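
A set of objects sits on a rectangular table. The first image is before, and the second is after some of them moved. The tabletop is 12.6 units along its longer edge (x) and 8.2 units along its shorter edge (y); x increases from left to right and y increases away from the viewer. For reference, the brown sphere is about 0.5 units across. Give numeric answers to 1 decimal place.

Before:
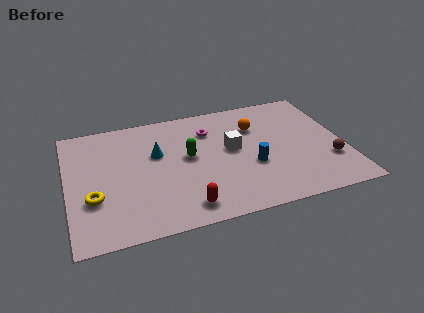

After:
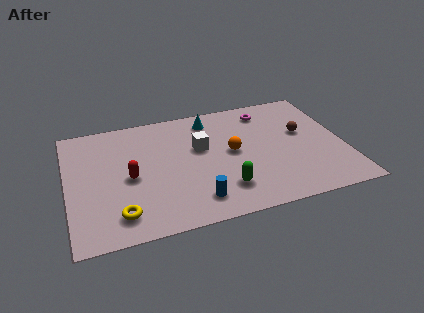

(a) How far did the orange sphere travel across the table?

1.9

The orange sphere was near (8.7, 5.8) before and (7.5, 4.3) after, so it travelled √(1.2² + 1.5²) ≈ 1.9 units.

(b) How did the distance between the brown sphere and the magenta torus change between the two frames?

-3.8

They were about 6.3 units apart before and 2.5 after — 3.8 units closer together.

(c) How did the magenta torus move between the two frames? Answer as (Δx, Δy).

(2.7, 0.7)

The magenta torus was at about (6.6, 6.1) and moved to about (9.3, 6.8).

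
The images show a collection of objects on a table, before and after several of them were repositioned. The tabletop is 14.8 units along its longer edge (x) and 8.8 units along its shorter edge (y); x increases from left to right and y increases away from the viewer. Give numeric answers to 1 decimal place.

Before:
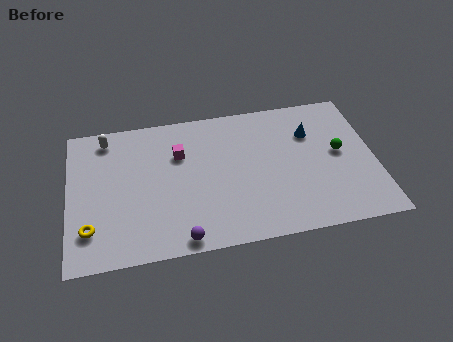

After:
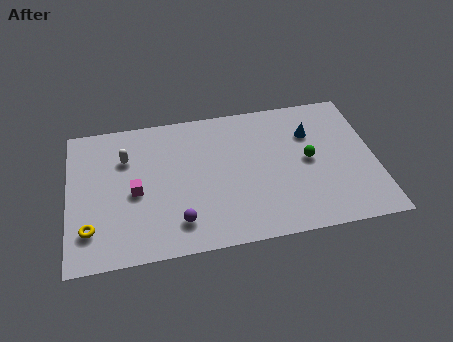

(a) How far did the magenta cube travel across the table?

3.0

The magenta cube moved from about (5.4, 6.0) to (3.2, 4.0), a distance of √(2.2² + 2.0²) ≈ 3.0.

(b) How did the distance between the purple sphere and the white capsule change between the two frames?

-2.6

The distance was about 7.6 in the first image and 5.0 in the second, so they moved 2.6 units closer together.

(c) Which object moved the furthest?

the magenta cube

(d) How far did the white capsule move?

1.7

From (1.9, 7.6) to (2.8, 6.2), the white capsule covered √(0.9² + 1.4²) ≈ 1.7 units.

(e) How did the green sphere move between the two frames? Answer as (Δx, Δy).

(-1.5, -0.2)

The green sphere was at about (13.1, 4.7) and moved to about (11.6, 4.5).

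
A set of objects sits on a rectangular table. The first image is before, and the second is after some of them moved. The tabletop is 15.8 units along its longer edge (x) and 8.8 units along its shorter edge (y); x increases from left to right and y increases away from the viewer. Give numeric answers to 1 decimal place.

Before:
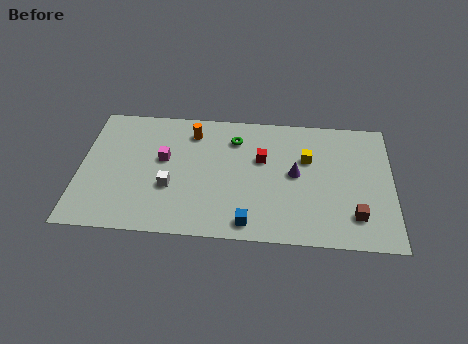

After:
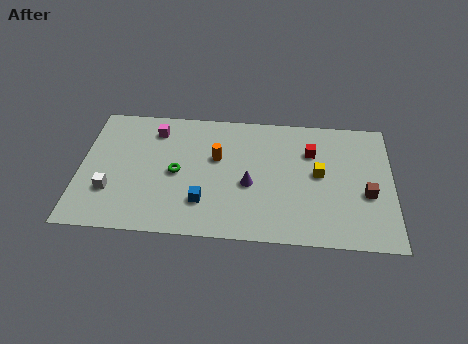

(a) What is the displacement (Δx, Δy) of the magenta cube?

(-0.5, 2.0)

From the two frames, the magenta cube sits at roughly (4.2, 5.1) before and (3.7, 7.1) after.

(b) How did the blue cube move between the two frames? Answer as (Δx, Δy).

(-2.3, 1.2)

The blue cube started near (8.6, 1.1) and ended near (6.3, 2.3).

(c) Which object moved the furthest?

the green torus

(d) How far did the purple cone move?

2.5

The purple cone moved from about (10.9, 4.6) to (8.6, 3.7), a distance of √(2.3² + 0.9²) ≈ 2.5.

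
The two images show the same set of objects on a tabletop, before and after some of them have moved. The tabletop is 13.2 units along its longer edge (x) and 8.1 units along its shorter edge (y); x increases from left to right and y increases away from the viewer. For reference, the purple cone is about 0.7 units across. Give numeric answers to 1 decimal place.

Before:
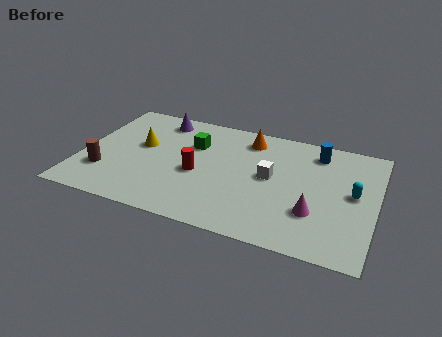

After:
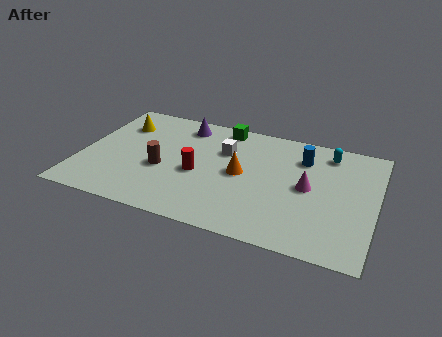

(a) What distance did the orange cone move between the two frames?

2.6

The orange cone moved from about (7.3, 6.7) to (7.2, 4.1), a distance of √(0.1² + 2.6²) ≈ 2.6.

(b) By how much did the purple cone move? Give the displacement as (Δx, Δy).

(1.1, -0.1)

The purple cone was at about (3.2, 6.9) and moved to about (4.3, 6.8).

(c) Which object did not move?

the red cylinder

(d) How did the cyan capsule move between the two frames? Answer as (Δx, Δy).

(-1.3, 2.5)

The cyan capsule started near (12.2, 4.3) and ended near (10.9, 6.8).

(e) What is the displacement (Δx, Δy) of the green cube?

(1.2, 1.7)

From the two frames, the green cube sits at roughly (4.9, 5.5) before and (6.1, 7.2) after.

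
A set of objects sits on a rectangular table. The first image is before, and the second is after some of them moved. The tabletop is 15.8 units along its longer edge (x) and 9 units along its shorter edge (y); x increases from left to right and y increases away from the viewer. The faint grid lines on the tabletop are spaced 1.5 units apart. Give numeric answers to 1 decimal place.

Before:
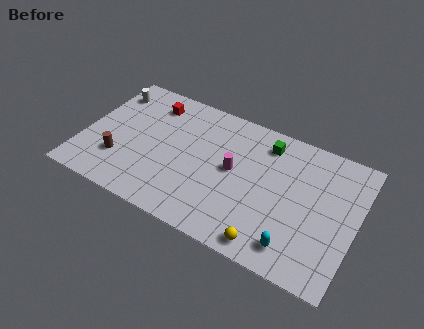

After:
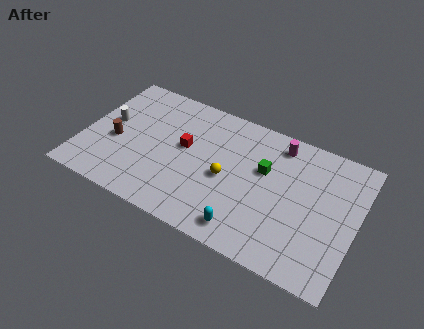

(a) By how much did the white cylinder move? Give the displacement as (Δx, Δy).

(0.3, -2.2)

The white cylinder was at about (1.0, 7.2) and moved to about (1.3, 5.0).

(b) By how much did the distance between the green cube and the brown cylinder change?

-0.6

They were about 9.3 units apart before and 8.7 after — 0.6 units closer together.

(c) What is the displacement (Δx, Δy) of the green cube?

(0.1, -1.8)

From the two frames, the green cube sits at roughly (10.3, 7.4) before and (10.4, 5.6) after.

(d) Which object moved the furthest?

the yellow sphere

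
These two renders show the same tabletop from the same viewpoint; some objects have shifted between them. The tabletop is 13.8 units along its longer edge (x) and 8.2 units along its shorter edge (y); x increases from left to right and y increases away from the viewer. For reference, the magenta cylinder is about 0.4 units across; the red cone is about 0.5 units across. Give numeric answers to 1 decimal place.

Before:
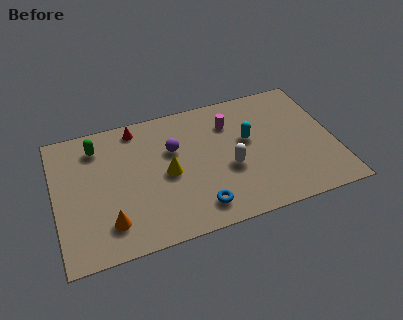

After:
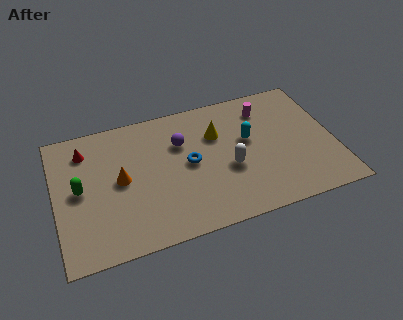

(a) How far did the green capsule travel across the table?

2.6

From (2.2, 6.6) to (1.2, 4.2), the green capsule covered √(1.0² + 2.4²) ≈ 2.6 units.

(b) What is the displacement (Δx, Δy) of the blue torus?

(-0.2, 2.8)

From the two frames, the blue torus sits at roughly (6.8, 1.4) before and (6.6, 4.2) after.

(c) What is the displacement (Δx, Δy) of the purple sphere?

(0.4, 0.3)

The purple sphere was at about (5.9, 5.3) and moved to about (6.3, 5.6).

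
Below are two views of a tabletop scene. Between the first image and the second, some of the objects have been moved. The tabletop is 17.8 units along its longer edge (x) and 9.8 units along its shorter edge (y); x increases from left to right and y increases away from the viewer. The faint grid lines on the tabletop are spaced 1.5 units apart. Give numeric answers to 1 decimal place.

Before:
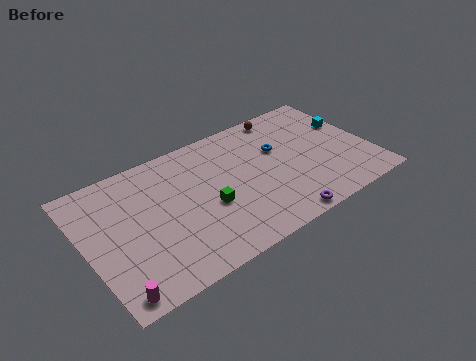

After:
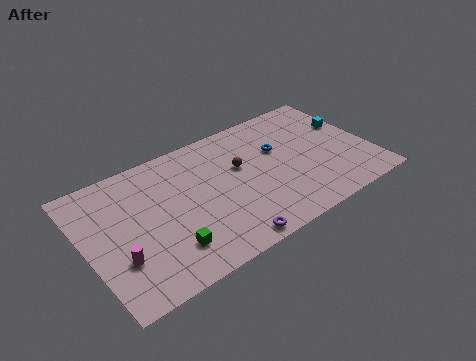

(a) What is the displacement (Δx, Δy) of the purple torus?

(-3.3, 0.1)

The purple torus was at about (11.3, 0.8) and moved to about (8.0, 0.9).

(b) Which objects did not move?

the blue torus and the cyan cube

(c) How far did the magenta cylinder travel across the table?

2.2

From (1.1, 1.0) to (1.7, 3.1), the magenta cylinder covered √(0.6² + 2.1²) ≈ 2.2 units.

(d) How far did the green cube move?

3.3

The green cube moved from about (7.4, 4.0) to (4.6, 2.3), a distance of √(2.8² + 1.7²) ≈ 3.3.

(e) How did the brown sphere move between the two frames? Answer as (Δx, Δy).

(-3.4, -2.8)

From the two frames, the brown sphere sits at roughly (13.2, 8.8) before and (9.8, 6.0) after.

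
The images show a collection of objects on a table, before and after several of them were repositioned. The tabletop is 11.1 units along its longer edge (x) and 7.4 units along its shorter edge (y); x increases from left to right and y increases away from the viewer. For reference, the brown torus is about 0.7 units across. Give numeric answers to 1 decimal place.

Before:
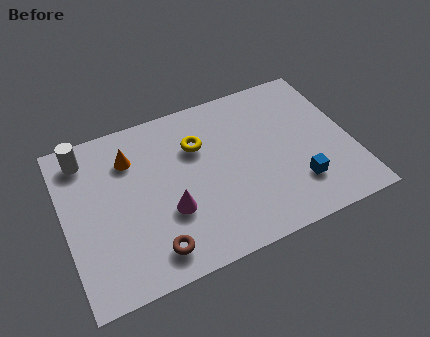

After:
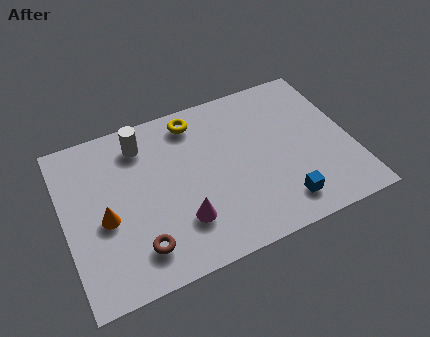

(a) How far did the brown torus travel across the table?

0.6

The brown torus was near (3.1, 1.2) before and (2.6, 1.5) after, so it travelled √(0.5² + 0.3²) ≈ 0.6 units.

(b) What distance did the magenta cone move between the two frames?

0.7

The magenta cone moved from about (3.9, 2.6) to (4.3, 2.0), a distance of √(0.4² + 0.6²) ≈ 0.7.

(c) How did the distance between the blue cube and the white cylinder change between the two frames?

-2.1

They were about 8.9 units apart before and 6.8 after — 2.1 units closer together.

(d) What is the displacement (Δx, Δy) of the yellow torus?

(0.0, 1.2)

The yellow torus started near (5.3, 5.1) and ended near (5.3, 6.3).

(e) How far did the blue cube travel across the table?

0.9

From (8.8, 1.9) to (8.1, 1.3), the blue cube covered √(0.7² + 0.6²) ≈ 0.9 units.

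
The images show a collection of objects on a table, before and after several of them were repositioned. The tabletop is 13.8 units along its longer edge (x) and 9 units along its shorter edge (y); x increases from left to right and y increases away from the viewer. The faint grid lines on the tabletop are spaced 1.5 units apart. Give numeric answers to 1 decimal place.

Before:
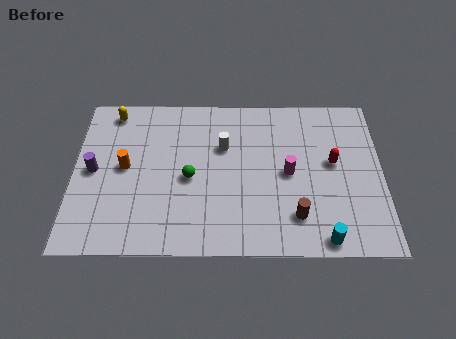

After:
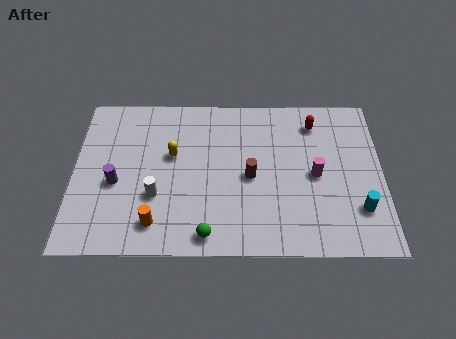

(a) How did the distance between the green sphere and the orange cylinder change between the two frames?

-0.6

The distance was about 3.0 in the first image and 2.4 in the second, so they moved 0.6 units closer together.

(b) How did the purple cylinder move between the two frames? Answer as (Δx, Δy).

(1.0, -0.7)

From the two frames, the purple cylinder sits at roughly (0.9, 4.5) before and (1.9, 3.8) after.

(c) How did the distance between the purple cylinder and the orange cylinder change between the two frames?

+1.4

They were about 1.4 units apart before and 2.8 after — 1.4 units further apart.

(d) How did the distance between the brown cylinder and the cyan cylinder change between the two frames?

+3.4

The distance was about 1.7 in the first image and 5.1 in the second, so they moved 3.4 units further apart.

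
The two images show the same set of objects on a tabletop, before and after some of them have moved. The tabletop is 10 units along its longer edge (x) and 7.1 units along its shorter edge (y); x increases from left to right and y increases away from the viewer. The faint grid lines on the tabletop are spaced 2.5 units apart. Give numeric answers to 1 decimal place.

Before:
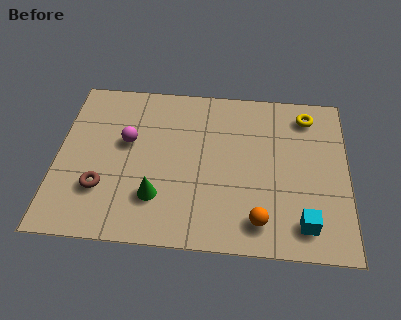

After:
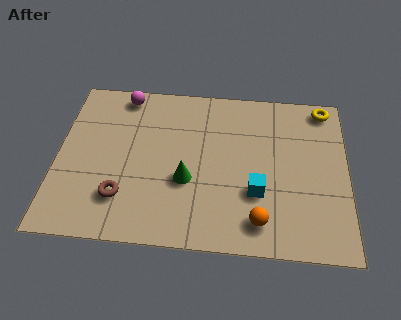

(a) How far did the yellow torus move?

0.7

The yellow torus moved from about (8.6, 5.9) to (9.2, 6.3), a distance of √(0.6² + 0.4²) ≈ 0.7.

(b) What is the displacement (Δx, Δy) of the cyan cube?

(-1.6, 1.2)

The cyan cube was at about (8.5, 1.2) and moved to about (6.9, 2.4).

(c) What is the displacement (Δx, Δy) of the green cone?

(1.0, 0.8)

The green cone started near (3.5, 1.9) and ended near (4.5, 2.7).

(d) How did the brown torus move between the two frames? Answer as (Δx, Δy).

(0.7, -0.3)

The brown torus was at about (1.6, 2.1) and moved to about (2.3, 1.8).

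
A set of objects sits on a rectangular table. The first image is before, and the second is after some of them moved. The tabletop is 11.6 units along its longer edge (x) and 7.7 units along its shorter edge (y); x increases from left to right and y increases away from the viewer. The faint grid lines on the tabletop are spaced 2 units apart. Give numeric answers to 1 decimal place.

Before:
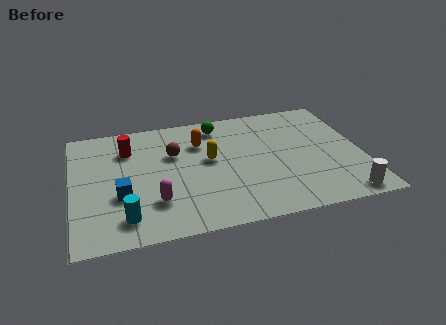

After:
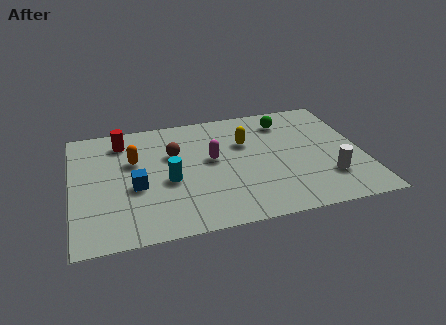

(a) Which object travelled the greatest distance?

the magenta capsule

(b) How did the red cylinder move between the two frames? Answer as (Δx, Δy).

(-0.2, 0.6)

From the two frames, the red cylinder sits at roughly (2.3, 5.7) before and (2.1, 6.3) after.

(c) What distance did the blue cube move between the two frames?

0.7

The blue cube was near (1.9, 2.8) before and (2.5, 3.2) after, so it travelled √(0.6² + 0.4²) ≈ 0.7 units.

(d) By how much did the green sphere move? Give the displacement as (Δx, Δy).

(2.7, -0.3)

From the two frames, the green sphere sits at roughly (6.0, 6.5) before and (8.7, 6.2) after.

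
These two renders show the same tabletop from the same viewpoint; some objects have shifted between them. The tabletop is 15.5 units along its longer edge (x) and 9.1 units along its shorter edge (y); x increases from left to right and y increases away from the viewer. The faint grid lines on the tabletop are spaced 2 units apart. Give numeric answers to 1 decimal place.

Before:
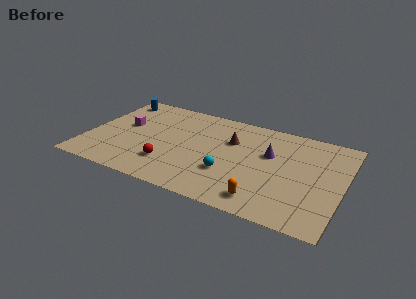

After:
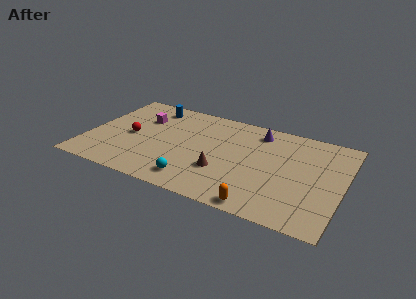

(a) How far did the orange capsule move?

0.6

From (11.1, 1.4) to (11.0, 0.8), the orange capsule covered √(0.1² + 0.6²) ≈ 0.6 units.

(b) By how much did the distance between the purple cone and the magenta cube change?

-1.7

Before: roughly 8.9 units apart; after: 7.2. That's 1.7 units closer together.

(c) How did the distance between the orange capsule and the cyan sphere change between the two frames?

+1.4

They were about 2.8 units apart before and 4.2 after — 1.4 units further apart.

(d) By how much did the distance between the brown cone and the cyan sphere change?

-1.0

Before: roughly 3.1 units apart; after: 2.1. That's 1.0 units closer together.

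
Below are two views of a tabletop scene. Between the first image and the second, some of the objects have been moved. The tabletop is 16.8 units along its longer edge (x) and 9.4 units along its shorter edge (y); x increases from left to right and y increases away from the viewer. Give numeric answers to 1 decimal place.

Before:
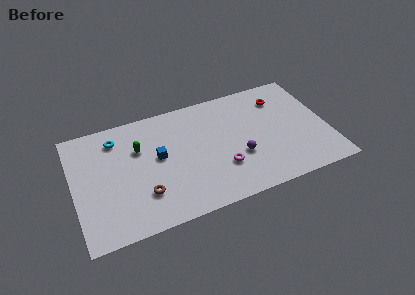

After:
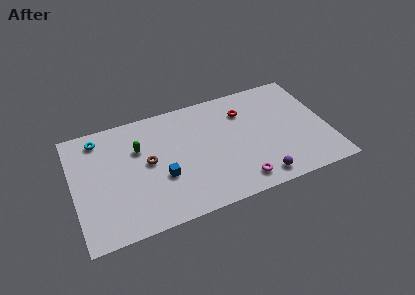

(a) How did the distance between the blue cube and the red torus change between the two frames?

-1.9

The distance was about 8.7 in the first image and 6.8 in the second, so they moved 1.9 units closer together.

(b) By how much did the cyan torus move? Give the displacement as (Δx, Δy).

(-1.1, 0.4)

The cyan torus started near (3.0, 7.6) and ended near (1.9, 8.0).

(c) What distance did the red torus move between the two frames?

2.5

From (14.0, 7.3) to (11.5, 7.0), the red torus covered √(2.5² + 0.3²) ≈ 2.5 units.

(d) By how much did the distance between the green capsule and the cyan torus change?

+1.1

Before: roughly 1.9 units apart; after: 3.0. That's 1.1 units further apart.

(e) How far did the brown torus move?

2.5

The brown torus was near (4.4, 2.6) before and (4.9, 5.0) after, so it travelled √(0.5² + 2.4²) ≈ 2.5 units.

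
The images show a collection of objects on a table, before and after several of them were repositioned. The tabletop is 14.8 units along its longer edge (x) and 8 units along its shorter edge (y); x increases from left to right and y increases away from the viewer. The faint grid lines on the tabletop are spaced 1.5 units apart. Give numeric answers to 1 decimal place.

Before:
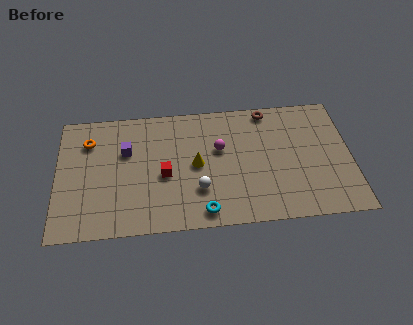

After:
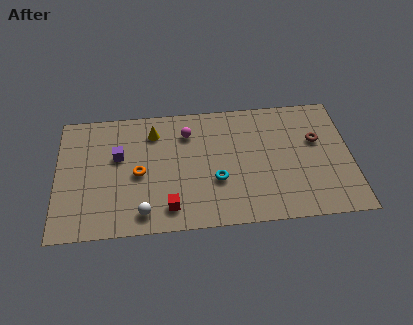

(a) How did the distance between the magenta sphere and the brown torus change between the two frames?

+3.2

They were about 3.4 units apart before and 6.6 after — 3.2 units further apart.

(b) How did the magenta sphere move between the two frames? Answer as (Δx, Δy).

(-1.6, 1.2)

From the two frames, the magenta sphere sits at roughly (8.2, 4.9) before and (6.6, 6.1) after.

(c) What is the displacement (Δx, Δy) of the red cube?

(0.2, -2.1)

The red cube started near (5.4, 3.5) and ended near (5.6, 1.4).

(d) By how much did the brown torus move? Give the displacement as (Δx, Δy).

(2.4, -2.2)

The brown torus was at about (10.7, 7.2) and moved to about (13.1, 5.0).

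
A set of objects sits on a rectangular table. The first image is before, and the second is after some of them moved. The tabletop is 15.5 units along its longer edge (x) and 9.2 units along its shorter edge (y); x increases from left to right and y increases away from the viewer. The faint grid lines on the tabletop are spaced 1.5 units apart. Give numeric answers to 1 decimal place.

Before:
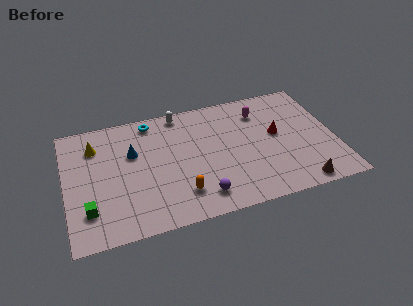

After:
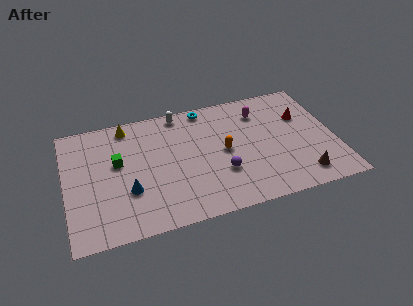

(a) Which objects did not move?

the magenta capsule and the white capsule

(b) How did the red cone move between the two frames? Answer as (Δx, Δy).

(1.6, 1.0)

The red cone started near (12.2, 5.1) and ended near (13.8, 6.1).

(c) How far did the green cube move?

3.6

From (1.2, 2.3) to (3.0, 5.4), the green cube covered √(1.8² + 3.1²) ≈ 3.6 units.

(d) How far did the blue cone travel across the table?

2.8

The blue cone moved from about (3.9, 5.9) to (3.5, 3.1), a distance of √(0.4² + 2.8²) ≈ 2.8.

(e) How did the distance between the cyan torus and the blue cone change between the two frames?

+4.6

The distance was about 2.5 in the first image and 7.1 in the second, so they moved 4.6 units further apart.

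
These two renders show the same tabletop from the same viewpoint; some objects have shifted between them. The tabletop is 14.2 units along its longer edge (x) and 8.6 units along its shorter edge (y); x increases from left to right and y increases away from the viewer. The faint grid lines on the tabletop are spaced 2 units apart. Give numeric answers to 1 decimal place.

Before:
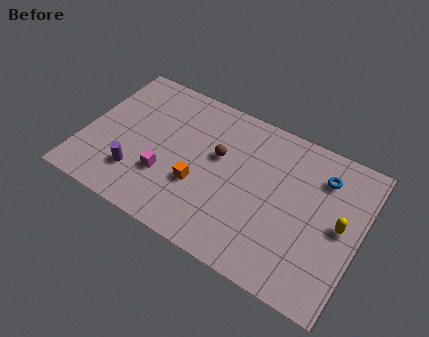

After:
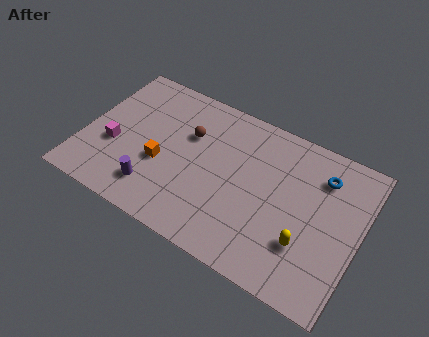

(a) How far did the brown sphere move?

1.7

The brown sphere moved from about (6.8, 5.2) to (5.2, 5.7), a distance of √(1.6² + 0.5²) ≈ 1.7.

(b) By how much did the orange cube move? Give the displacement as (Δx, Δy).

(-2.0, 0.3)

The orange cube started near (6.1, 3.1) and ended near (4.1, 3.4).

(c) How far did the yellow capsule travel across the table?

2.3

The yellow capsule moved from about (13.2, 4.4) to (11.7, 2.6), a distance of √(1.5² + 1.8²) ≈ 2.3.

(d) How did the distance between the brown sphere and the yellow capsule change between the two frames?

+0.8

They were about 6.4 units apart before and 7.2 after — 0.8 units further apart.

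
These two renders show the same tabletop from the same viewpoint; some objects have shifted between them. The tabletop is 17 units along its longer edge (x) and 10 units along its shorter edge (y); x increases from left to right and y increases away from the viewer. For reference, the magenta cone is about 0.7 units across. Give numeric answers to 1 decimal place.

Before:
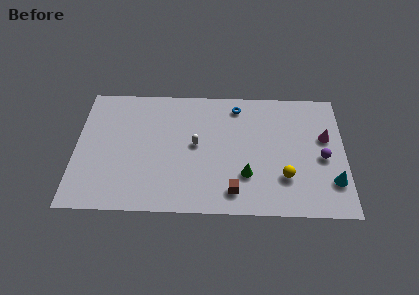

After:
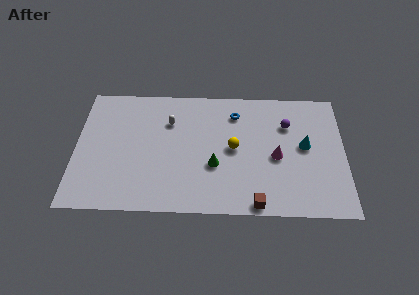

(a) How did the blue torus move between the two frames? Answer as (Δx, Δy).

(-0.1, -0.6)

The blue torus was at about (10.2, 8.5) and moved to about (10.1, 7.9).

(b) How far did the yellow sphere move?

3.9

From (13.2, 2.9) to (10.0, 5.1), the yellow sphere covered √(3.2² + 2.2²) ≈ 3.9 units.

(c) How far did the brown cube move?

1.7

The brown cube moved from about (10.0, 1.7) to (11.4, 0.8), a distance of √(1.4² + 0.9²) ≈ 1.7.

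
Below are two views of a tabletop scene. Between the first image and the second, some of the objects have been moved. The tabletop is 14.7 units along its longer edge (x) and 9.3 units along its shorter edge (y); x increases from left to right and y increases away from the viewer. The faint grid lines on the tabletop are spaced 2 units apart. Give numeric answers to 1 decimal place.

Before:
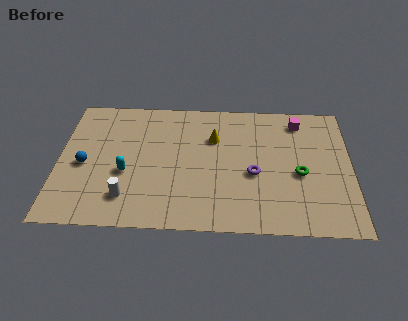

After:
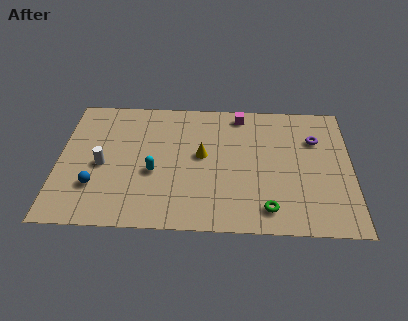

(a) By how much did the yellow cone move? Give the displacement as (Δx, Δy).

(-0.6, -1.3)

From the two frames, the yellow cone sits at roughly (7.8, 6.4) before and (7.2, 5.1) after.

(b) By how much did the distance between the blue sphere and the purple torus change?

+3.1

Before: roughly 8.5 units apart; after: 11.6. That's 3.1 units further apart.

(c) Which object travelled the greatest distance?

the purple torus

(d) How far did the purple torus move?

4.0

The purple torus moved from about (9.8, 3.9) to (12.9, 6.5), a distance of √(3.1² + 2.6²) ≈ 4.0.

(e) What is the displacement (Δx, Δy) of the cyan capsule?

(1.4, 0.1)

From the two frames, the cyan capsule sits at roughly (3.4, 3.7) before and (4.8, 3.8) after.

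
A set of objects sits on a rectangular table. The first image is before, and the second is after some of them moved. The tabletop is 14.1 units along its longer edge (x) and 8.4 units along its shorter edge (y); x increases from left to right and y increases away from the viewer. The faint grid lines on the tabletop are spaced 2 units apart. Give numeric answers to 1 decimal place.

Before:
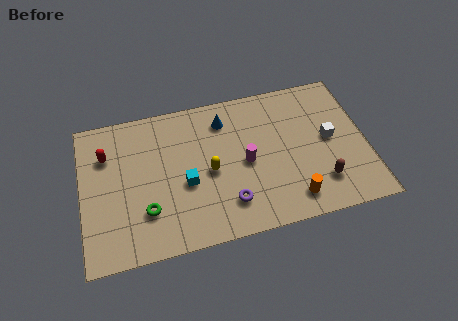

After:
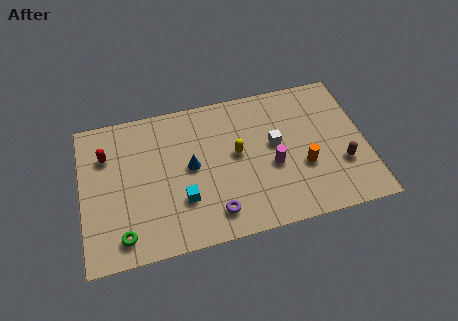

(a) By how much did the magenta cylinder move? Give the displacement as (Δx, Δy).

(1.3, -0.5)

The magenta cylinder was at about (8.1, 4.0) and moved to about (9.4, 3.5).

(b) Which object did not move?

the red capsule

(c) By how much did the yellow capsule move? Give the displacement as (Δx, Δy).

(1.4, 0.7)

The yellow capsule was at about (6.3, 3.9) and moved to about (7.7, 4.6).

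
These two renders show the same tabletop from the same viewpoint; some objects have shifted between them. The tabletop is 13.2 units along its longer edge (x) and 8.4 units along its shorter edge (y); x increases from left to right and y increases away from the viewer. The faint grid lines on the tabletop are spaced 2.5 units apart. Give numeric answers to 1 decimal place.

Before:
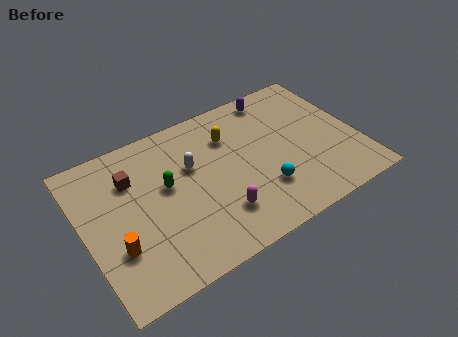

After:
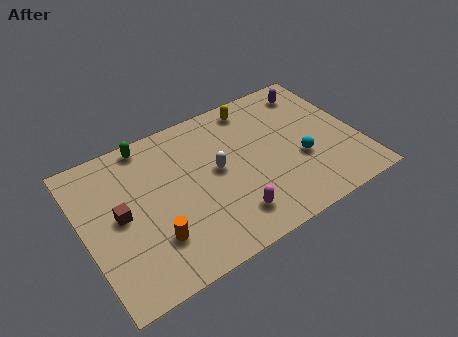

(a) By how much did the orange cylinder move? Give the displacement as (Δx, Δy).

(1.7, -0.4)

From the two frames, the orange cylinder sits at roughly (1.3, 2.7) before and (3.0, 2.3) after.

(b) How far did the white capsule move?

1.4

The white capsule was near (5.3, 5.3) before and (6.4, 4.5) after, so it travelled √(1.1² + 0.8²) ≈ 1.4 units.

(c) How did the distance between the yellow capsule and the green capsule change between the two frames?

+1.7

They were about 3.5 units apart before and 5.2 after — 1.7 units further apart.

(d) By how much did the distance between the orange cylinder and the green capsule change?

+1.9

Before: roughly 3.4 units apart; after: 5.3. That's 1.9 units further apart.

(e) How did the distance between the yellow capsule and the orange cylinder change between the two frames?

+0.7

Before: roughly 6.9 units apart; after: 7.6. That's 0.7 units further apart.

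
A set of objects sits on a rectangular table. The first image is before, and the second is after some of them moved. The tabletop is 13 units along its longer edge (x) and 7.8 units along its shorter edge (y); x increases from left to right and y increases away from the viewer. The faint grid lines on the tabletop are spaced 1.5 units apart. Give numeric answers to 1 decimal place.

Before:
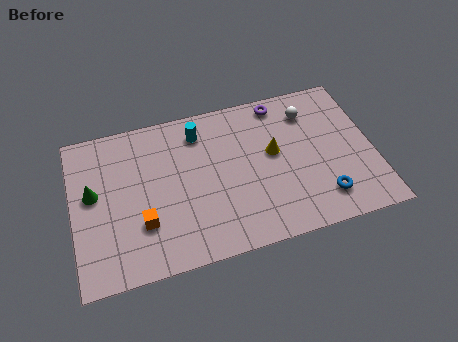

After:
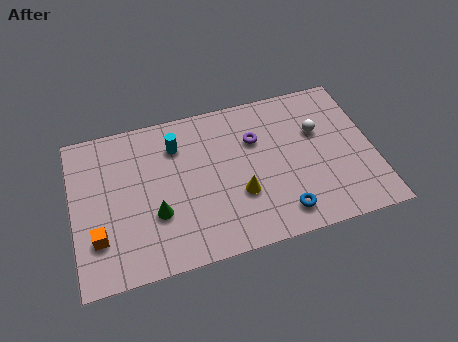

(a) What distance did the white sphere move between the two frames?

1.1

The white sphere moved from about (10.4, 6.1) to (10.7, 5.0), a distance of √(0.3² + 1.1²) ≈ 1.1.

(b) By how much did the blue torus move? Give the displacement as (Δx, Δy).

(-1.8, -0.3)

The blue torus was at about (10.6, 1.6) and moved to about (8.8, 1.3).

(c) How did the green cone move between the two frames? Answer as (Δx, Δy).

(2.6, -1.7)

From the two frames, the green cone sits at roughly (0.9, 4.4) before and (3.5, 2.7) after.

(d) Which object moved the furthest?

the green cone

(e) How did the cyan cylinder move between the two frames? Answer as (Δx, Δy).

(-1.0, -0.4)

The cyan cylinder started near (5.6, 6.3) and ended near (4.6, 5.9).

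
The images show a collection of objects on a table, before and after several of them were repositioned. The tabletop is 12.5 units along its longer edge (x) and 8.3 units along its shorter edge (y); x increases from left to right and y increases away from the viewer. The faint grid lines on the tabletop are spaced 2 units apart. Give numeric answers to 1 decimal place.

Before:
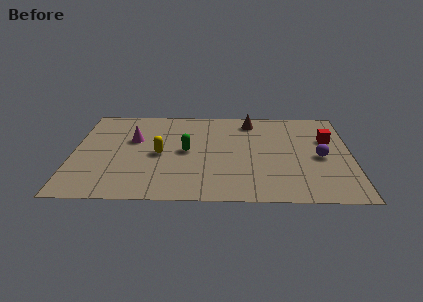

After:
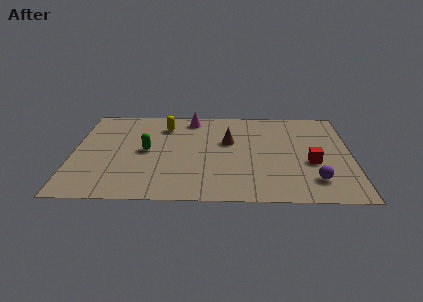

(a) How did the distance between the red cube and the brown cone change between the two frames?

+0.3

They were about 3.8 units apart before and 4.1 after — 0.3 units further apart.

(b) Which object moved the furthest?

the magenta cone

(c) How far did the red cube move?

2.2

From (11.5, 5.4) to (10.7, 3.3), the red cube covered √(0.8² + 2.1²) ≈ 2.2 units.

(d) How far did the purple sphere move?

2.0

The purple sphere moved from about (11.1, 3.8) to (10.8, 1.8), a distance of √(0.3² + 2.0²) ≈ 2.0.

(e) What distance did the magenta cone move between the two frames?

3.3

From (2.7, 5.2) to (5.3, 7.2), the magenta cone covered √(2.6² + 2.0²) ≈ 3.3 units.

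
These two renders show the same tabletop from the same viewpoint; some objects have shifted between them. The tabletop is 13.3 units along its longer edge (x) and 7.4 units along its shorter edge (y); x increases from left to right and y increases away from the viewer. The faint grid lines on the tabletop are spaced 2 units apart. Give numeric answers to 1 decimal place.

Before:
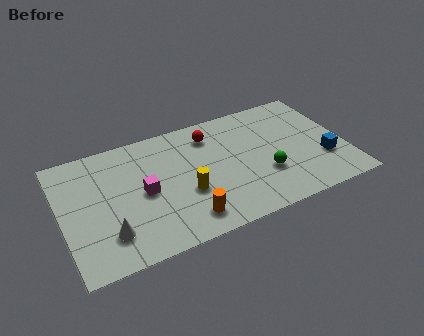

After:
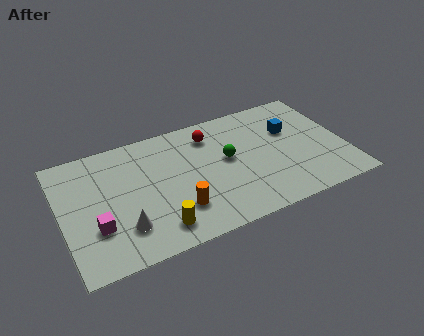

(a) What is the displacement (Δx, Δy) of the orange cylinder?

(-0.3, 0.7)

From the two frames, the orange cylinder sits at roughly (5.5, 1.3) before and (5.2, 2.0) after.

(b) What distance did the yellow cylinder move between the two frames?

2.1

The yellow cylinder moved from about (5.7, 2.8) to (4.2, 1.3), a distance of √(1.5² + 1.5²) ≈ 2.1.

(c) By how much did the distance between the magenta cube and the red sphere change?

+2.6

The distance was about 4.1 in the first image and 6.7 in the second, so they moved 2.6 units further apart.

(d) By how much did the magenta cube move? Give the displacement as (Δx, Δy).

(-2.3, -1.2)

The magenta cube was at about (3.8, 3.6) and moved to about (1.5, 2.4).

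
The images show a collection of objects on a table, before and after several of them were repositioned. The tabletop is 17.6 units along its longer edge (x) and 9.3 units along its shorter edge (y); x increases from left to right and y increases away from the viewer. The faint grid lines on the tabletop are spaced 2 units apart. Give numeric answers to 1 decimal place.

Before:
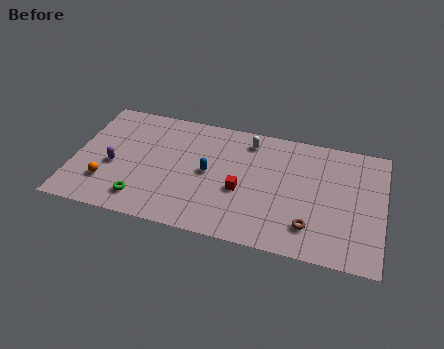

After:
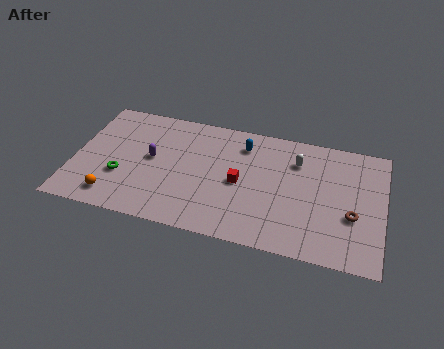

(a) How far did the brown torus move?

2.7

From (13.6, 2.1) to (15.9, 3.5), the brown torus covered √(2.3² + 1.4²) ≈ 2.7 units.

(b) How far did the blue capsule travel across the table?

3.2

The blue capsule moved from about (7.7, 4.7) to (9.5, 7.4), a distance of √(1.8² + 2.7²) ≈ 3.2.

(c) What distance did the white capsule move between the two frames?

2.9

From (9.8, 7.8) to (12.6, 6.9), the white capsule covered √(2.8² + 0.9²) ≈ 2.9 units.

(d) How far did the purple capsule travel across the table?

2.4

The purple capsule moved from about (2.3, 3.9) to (4.4, 5.0), a distance of √(2.1² + 1.1²) ≈ 2.4.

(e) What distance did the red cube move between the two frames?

0.6

From (9.6, 3.8) to (9.5, 4.4), the red cube covered √(0.1² + 0.6²) ≈ 0.6 units.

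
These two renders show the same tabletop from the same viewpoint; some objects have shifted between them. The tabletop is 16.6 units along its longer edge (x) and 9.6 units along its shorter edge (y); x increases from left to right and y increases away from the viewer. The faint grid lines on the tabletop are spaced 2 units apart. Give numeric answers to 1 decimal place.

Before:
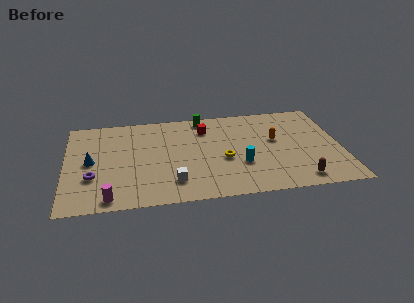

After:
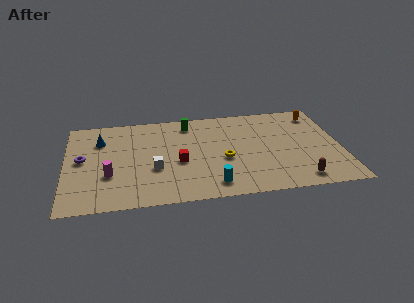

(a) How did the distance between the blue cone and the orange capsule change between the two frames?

+2.1

The distance was about 11.2 in the first image and 13.3 in the second, so they moved 2.1 units further apart.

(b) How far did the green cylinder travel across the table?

1.0

From (8.4, 8.6) to (7.5, 8.1), the green cylinder covered √(0.9² + 0.5²) ≈ 1.0 units.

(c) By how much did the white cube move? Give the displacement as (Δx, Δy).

(-1.1, 1.5)

The white cube started near (6.4, 2.1) and ended near (5.3, 3.6).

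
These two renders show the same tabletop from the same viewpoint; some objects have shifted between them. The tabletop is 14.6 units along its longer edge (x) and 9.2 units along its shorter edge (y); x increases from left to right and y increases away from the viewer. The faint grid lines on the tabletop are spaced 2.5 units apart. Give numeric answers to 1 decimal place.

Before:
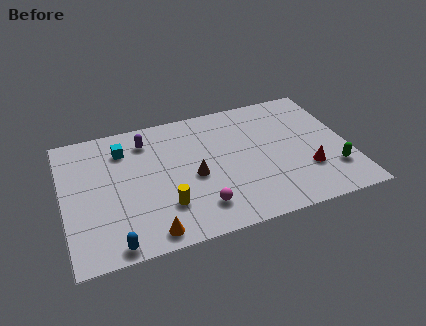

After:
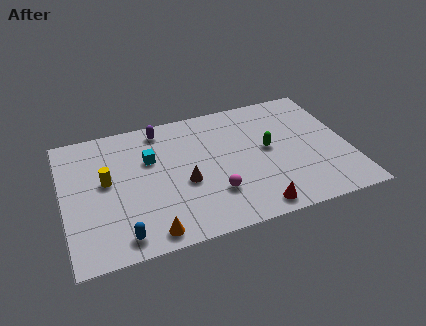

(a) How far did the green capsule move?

4.0

From (13.6, 2.4) to (10.5, 4.9), the green capsule covered √(3.1² + 2.5²) ≈ 4.0 units.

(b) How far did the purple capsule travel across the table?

1.0

The purple capsule moved from about (4.4, 7.4) to (5.2, 8.0), a distance of √(0.8² + 0.6²) ≈ 1.0.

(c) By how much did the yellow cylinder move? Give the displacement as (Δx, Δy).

(-2.8, 2.6)

The yellow cylinder started near (5.0, 2.5) and ended near (2.2, 5.1).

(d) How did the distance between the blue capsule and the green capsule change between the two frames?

-2.8

The distance was about 11.4 in the first image and 8.6 in the second, so they moved 2.8 units closer together.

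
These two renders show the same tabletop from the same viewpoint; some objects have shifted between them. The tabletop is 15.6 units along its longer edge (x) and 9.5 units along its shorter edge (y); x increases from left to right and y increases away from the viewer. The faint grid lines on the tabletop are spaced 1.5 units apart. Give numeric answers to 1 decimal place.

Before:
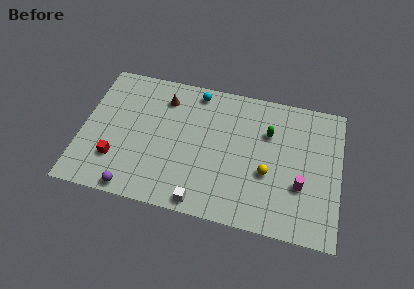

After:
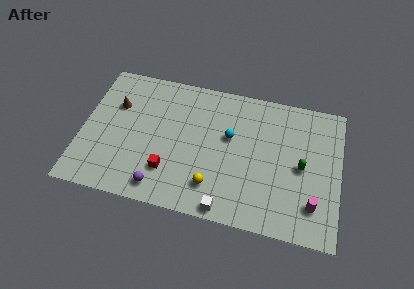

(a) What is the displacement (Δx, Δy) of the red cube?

(3.2, -0.1)

The red cube started near (2.2, 2.6) and ended near (5.4, 2.5).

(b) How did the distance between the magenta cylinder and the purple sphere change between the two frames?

-1.1

Before: roughly 10.2 units apart; after: 9.1. That's 1.1 units closer together.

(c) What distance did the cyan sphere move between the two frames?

3.5

The cyan sphere moved from about (6.7, 8.4) to (8.9, 5.7), a distance of √(2.2² + 2.7²) ≈ 3.5.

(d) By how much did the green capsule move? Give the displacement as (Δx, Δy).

(2.1, -1.9)

The green capsule was at about (11.2, 6.5) and moved to about (13.3, 4.6).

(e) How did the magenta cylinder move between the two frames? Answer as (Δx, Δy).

(0.8, -1.1)

From the two frames, the magenta cylinder sits at roughly (13.3, 3.3) before and (14.1, 2.2) after.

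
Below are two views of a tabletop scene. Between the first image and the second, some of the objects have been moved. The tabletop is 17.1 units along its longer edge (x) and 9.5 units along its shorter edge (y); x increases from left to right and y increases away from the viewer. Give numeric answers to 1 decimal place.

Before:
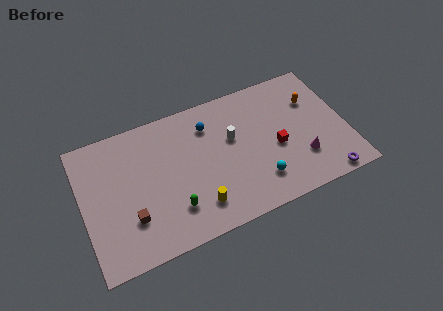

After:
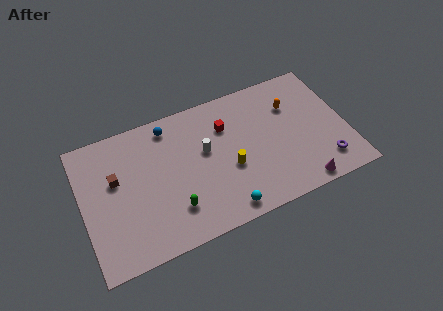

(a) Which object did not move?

the green capsule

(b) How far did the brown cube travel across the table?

3.1

The brown cube was near (2.9, 2.8) before and (2.2, 5.8) after, so it travelled √(0.7² + 3.0²) ≈ 3.1 units.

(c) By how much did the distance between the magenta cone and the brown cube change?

+1.4

The distance was about 11.1 in the first image and 12.5 in the second, so they moved 1.4 units further apart.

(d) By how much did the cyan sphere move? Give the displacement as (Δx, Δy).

(-2.4, -1.1)

From the two frames, the cyan sphere sits at roughly (11.1, 2.2) before and (8.7, 1.1) after.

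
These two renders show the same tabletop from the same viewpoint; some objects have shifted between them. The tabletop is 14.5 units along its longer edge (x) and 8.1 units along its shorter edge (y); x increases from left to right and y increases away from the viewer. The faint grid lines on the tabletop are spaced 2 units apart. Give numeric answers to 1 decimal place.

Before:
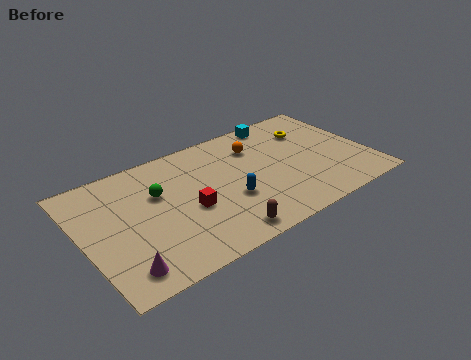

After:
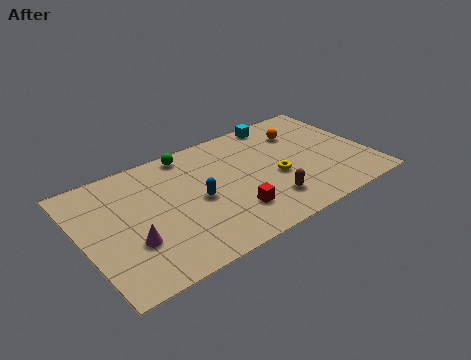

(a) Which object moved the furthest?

the yellow torus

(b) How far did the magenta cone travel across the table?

1.6

The magenta cone was near (1.5, 1.3) before and (2.2, 2.7) after, so it travelled √(0.7² + 1.4²) ≈ 1.6 units.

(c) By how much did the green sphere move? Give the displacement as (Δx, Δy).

(1.9, 2.0)

From the two frames, the green sphere sits at roughly (3.9, 5.2) before and (5.8, 7.2) after.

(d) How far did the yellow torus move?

3.4

The yellow torus was near (12.0, 5.9) before and (9.7, 3.4) after, so it travelled √(2.3² + 2.5²) ≈ 3.4 units.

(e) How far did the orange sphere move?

2.4

The orange sphere was near (9.1, 6.0) before and (11.5, 6.0) after, so it travelled √(2.4² + 0.0²) ≈ 2.4 units.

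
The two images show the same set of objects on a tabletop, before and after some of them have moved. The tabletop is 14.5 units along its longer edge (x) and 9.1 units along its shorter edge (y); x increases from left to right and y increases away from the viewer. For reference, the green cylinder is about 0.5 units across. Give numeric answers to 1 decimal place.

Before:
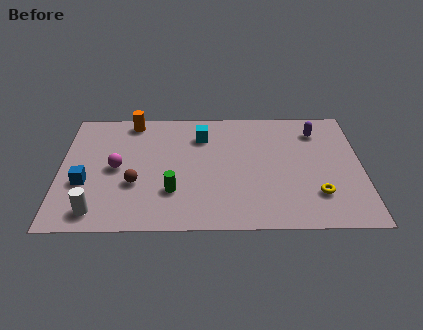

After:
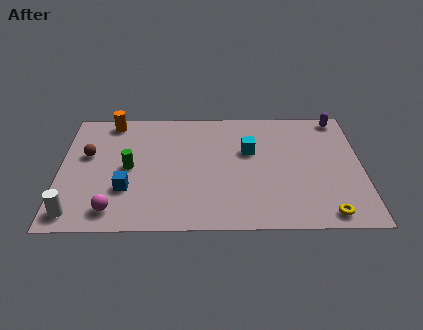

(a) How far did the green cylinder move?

2.8

The green cylinder moved from about (5.4, 2.7) to (3.3, 4.5), a distance of √(2.1² + 1.8²) ≈ 2.8.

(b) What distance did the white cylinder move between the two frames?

1.0

From (1.8, 1.3) to (0.8, 1.2), the white cylinder covered √(1.0² + 0.1²) ≈ 1.0 units.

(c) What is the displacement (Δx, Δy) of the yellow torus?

(0.4, -1.4)

The yellow torus started near (12.3, 2.4) and ended near (12.7, 1.0).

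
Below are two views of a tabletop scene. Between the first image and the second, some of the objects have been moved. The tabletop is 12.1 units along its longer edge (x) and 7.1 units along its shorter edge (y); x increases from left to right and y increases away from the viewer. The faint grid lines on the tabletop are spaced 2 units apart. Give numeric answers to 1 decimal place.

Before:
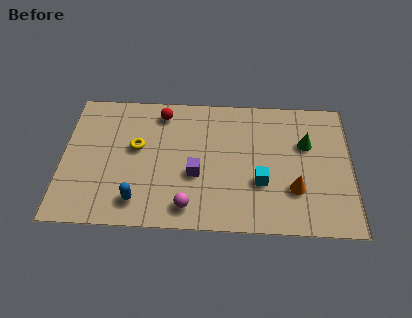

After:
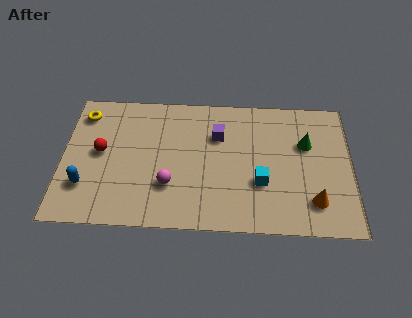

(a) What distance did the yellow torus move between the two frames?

2.9

From (3.1, 4.1) to (0.8, 5.8), the yellow torus covered √(2.3² + 1.7²) ≈ 2.9 units.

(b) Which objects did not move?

the green cone and the cyan cube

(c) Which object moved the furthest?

the red sphere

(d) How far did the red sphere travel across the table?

3.3

The red sphere was near (4.1, 6.0) before and (1.6, 3.8) after, so it travelled √(2.5² + 2.2²) ≈ 3.3 units.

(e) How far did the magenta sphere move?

1.4

The magenta sphere moved from about (5.3, 1.1) to (4.5, 2.2), a distance of √(0.8² + 1.1²) ≈ 1.4.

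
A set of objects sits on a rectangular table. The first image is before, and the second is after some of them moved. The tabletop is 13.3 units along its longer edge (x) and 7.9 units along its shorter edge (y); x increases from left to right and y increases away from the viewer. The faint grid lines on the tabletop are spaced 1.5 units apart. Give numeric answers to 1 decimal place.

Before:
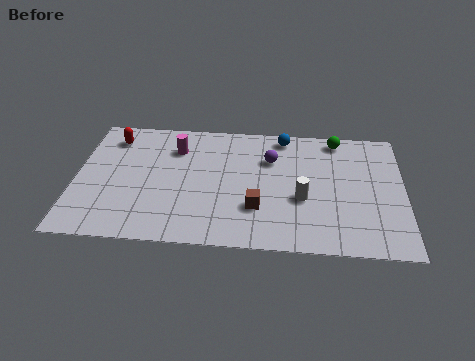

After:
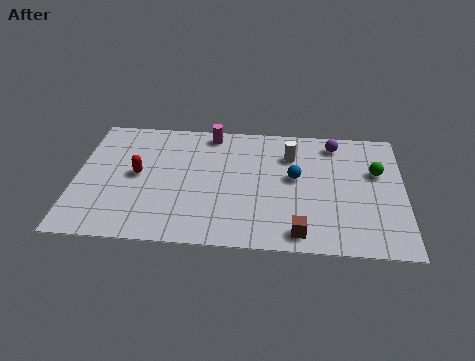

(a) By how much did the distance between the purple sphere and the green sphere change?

-0.7

They were about 3.1 units apart before and 2.4 after — 0.7 units closer together.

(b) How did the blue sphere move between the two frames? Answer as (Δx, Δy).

(0.5, -2.6)

The blue sphere was at about (8.4, 7.0) and moved to about (8.9, 4.4).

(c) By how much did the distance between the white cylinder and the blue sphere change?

-2.6

Before: roughly 4.0 units apart; after: 1.4. That's 2.6 units closer together.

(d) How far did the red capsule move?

2.5

From (1.4, 6.4) to (2.5, 4.1), the red capsule covered √(1.1² + 2.3²) ≈ 2.5 units.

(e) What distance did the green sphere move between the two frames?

2.6

The green sphere moved from about (10.6, 7.0) to (12.2, 5.0), a distance of √(1.6² + 2.0²) ≈ 2.6.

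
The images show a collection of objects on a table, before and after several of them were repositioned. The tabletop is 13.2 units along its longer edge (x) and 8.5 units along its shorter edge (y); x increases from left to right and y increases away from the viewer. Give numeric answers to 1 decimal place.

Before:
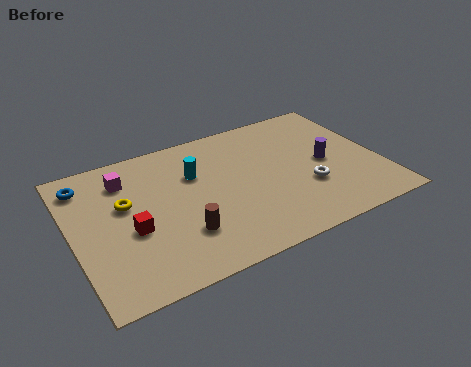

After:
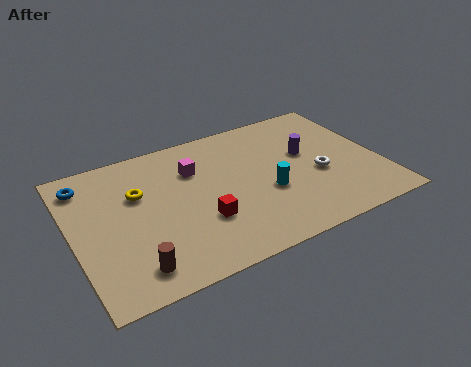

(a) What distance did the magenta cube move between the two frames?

3.0

From (2.5, 6.6) to (5.4, 6.0), the magenta cube covered √(2.9² + 0.6²) ≈ 3.0 units.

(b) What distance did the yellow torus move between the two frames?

0.7

From (2.3, 5.1) to (2.9, 5.5), the yellow torus covered √(0.6² + 0.4²) ≈ 0.7 units.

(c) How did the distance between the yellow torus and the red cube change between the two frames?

+2.0

Before: roughly 1.6 units apart; after: 3.6. That's 2.0 units further apart.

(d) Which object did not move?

the blue torus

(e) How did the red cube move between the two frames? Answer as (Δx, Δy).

(2.9, -0.7)

The red cube was at about (2.4, 3.5) and moved to about (5.3, 2.8).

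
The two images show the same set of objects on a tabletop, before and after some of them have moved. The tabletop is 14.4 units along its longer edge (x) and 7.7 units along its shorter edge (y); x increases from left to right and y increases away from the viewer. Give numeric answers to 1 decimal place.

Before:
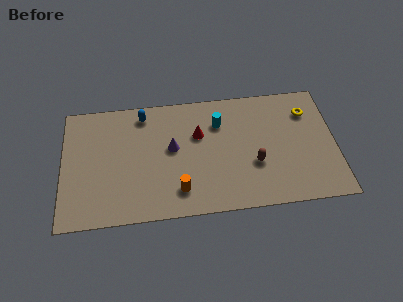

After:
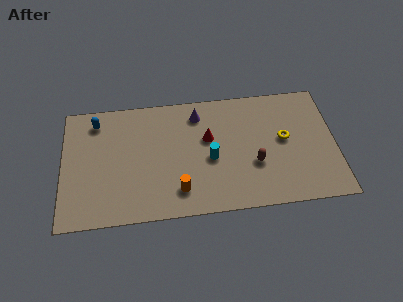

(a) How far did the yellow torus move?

2.1

From (13.0, 5.8) to (11.7, 4.2), the yellow torus covered √(1.3² + 1.6²) ≈ 2.1 units.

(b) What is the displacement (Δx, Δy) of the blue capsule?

(-2.5, -0.2)

From the two frames, the blue capsule sits at roughly (4.3, 6.6) before and (1.8, 6.4) after.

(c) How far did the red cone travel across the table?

0.6

From (7.2, 5.0) to (7.7, 4.7), the red cone covered √(0.5² + 0.3²) ≈ 0.6 units.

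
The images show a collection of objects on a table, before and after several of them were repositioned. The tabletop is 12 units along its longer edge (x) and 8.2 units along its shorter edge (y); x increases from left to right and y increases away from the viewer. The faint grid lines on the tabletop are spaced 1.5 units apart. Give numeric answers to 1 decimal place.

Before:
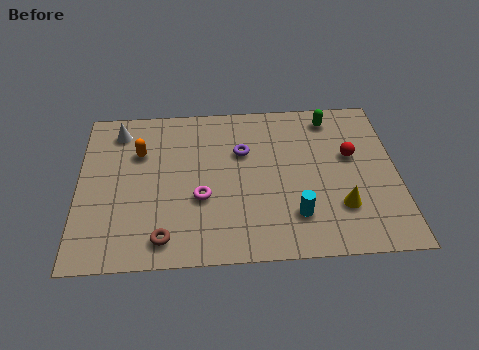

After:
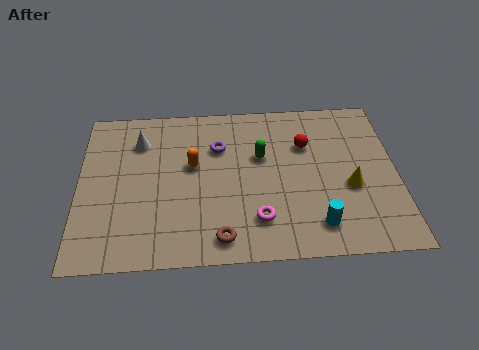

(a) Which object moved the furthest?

the green capsule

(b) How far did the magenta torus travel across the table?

2.4

The magenta torus moved from about (4.6, 3.1) to (6.7, 1.9), a distance of √(2.1² + 1.2²) ≈ 2.4.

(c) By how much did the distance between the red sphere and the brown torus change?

-2.4

The distance was about 8.0 in the first image and 5.6 in the second, so they moved 2.4 units closer together.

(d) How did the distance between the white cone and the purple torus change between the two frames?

-1.9

The distance was about 4.9 in the first image and 3.0 in the second, so they moved 1.9 units closer together.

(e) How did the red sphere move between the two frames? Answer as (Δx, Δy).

(-1.7, 0.7)

The red sphere started near (10.3, 4.9) and ended near (8.6, 5.6).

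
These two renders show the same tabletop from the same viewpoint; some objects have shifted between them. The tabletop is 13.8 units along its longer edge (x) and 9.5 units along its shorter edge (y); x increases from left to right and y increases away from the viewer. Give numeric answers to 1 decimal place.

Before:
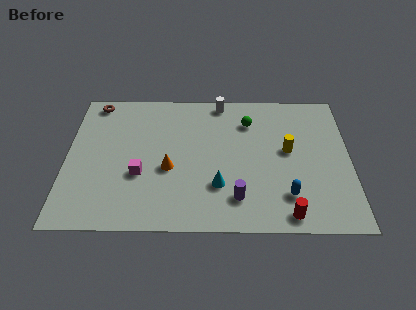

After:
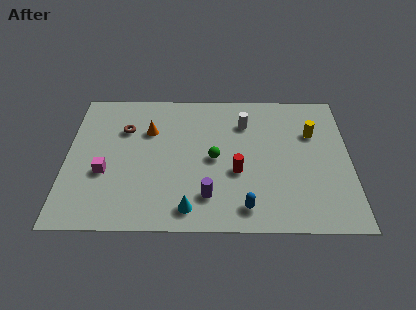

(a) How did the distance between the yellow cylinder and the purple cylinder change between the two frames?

+2.6

Before: roughly 4.1 units apart; after: 6.7. That's 2.6 units further apart.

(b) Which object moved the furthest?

the red cylinder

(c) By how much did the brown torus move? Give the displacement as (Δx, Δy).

(1.5, -1.9)

The brown torus was at about (1.3, 8.5) and moved to about (2.8, 6.6).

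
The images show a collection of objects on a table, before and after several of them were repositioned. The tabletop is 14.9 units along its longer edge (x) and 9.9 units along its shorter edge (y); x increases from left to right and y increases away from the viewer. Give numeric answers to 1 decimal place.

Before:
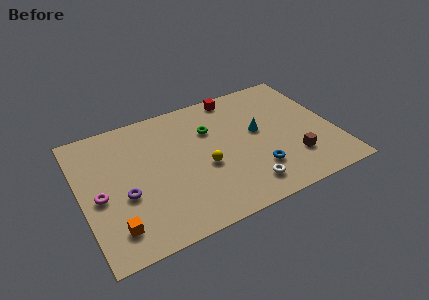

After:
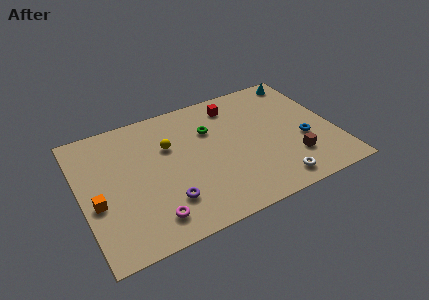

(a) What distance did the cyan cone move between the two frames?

4.6

From (10.5, 5.5) to (13.7, 8.8), the cyan cone covered √(3.2² + 3.3²) ≈ 4.6 units.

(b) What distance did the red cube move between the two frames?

0.7

The red cube moved from about (9.6, 8.9) to (9.4, 8.2), a distance of √(0.2² + 0.7²) ≈ 0.7.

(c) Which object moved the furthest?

the cyan cone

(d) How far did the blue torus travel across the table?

3.2

The blue torus was near (10.0, 2.6) before and (13.0, 3.8) after, so it travelled √(3.0² + 1.2²) ≈ 3.2 units.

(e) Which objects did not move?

the green torus and the brown cube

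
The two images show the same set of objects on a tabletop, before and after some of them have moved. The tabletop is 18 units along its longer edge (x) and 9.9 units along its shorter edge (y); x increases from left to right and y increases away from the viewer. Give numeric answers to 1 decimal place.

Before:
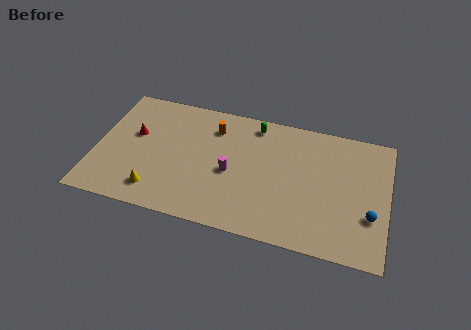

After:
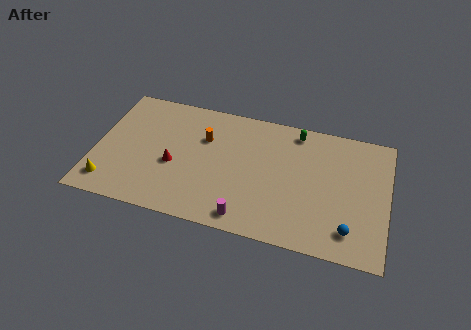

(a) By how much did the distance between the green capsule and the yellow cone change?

+4.3

The distance was about 8.8 in the first image and 13.1 in the second, so they moved 4.3 units further apart.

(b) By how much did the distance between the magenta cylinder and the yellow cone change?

+3.4

They were about 5.1 units apart before and 8.5 after — 3.4 units further apart.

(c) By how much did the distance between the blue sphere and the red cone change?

-3.8

They were about 14.9 units apart before and 11.1 after — 3.8 units closer together.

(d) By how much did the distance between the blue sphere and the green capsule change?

-1.4

The distance was about 9.1 in the first image and 7.7 in the second, so they moved 1.4 units closer together.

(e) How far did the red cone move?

3.2

The red cone was near (2.3, 5.9) before and (4.9, 4.1) after, so it travelled √(2.6² + 1.8²) ≈ 3.2 units.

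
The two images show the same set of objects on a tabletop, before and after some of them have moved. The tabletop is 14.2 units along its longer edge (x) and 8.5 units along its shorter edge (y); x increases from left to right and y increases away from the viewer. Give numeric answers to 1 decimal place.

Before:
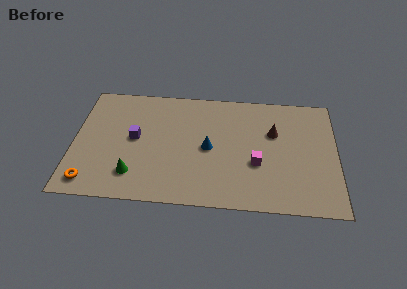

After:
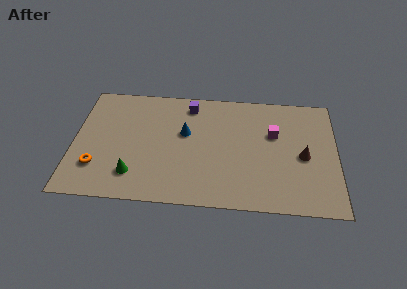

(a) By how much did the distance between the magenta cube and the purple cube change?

-1.8

They were about 6.7 units apart before and 4.9 after — 1.8 units closer together.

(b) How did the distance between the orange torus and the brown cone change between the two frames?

+0.5

The distance was about 10.7 in the first image and 11.2 in the second, so they moved 0.5 units further apart.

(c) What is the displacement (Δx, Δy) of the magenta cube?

(0.9, 2.2)

The magenta cube was at about (9.9, 3.2) and moved to about (10.8, 5.4).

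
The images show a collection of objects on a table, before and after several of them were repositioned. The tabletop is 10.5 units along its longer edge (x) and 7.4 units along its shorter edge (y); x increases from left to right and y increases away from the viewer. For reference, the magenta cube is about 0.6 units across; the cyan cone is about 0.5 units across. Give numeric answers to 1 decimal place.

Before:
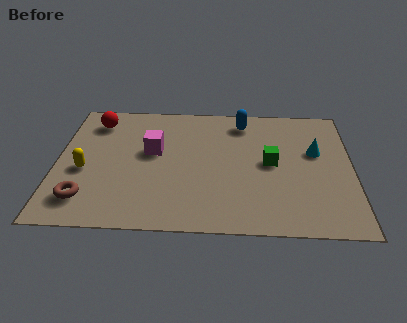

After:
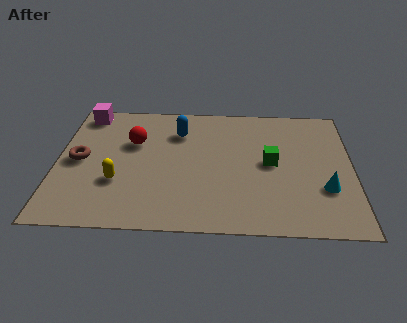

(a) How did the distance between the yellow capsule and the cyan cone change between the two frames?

-1.0

They were about 8.3 units apart before and 7.3 after — 1.0 units closer together.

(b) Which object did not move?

the green cube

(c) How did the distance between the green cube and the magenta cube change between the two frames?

+3.0

They were about 4.2 units apart before and 7.2 after — 3.0 units further apart.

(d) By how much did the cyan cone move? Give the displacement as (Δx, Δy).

(0.3, -2.1)

The cyan cone started near (9.2, 4.5) and ended near (9.5, 2.4).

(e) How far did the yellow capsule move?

1.3

From (1.0, 3.1) to (2.2, 2.5), the yellow capsule covered √(1.2² + 0.6²) ≈ 1.3 units.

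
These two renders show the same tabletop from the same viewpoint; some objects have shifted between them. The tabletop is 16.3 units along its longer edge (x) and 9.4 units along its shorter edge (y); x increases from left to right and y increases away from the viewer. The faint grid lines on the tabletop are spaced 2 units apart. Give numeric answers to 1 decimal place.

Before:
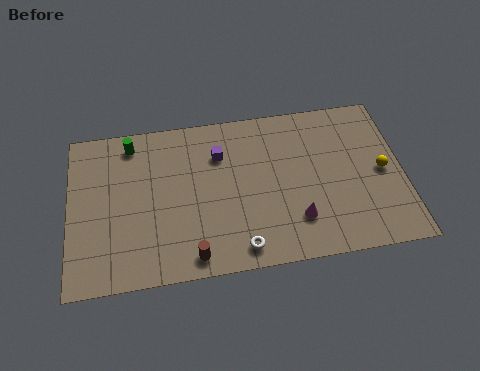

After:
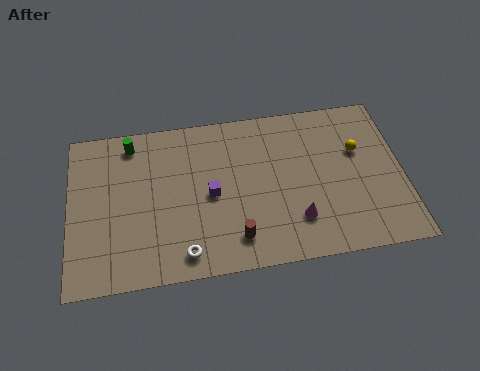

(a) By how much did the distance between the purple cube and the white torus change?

-2.2

Before: roughly 5.7 units apart; after: 3.5. That's 2.2 units closer together.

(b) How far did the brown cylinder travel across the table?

2.2

From (5.9, 1.1) to (8.0, 1.8), the brown cylinder covered √(2.1² + 0.7²) ≈ 2.2 units.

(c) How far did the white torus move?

2.7

The white torus was near (8.2, 1.2) before and (5.5, 1.3) after, so it travelled √(2.7² + 0.1²) ≈ 2.7 units.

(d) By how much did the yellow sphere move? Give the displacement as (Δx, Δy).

(-1.1, 1.4)

From the two frames, the yellow sphere sits at roughly (15.3, 4.6) before and (14.2, 6.0) after.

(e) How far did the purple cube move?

2.4

The purple cube moved from about (7.4, 6.8) to (6.9, 4.5), a distance of √(0.5² + 2.3²) ≈ 2.4.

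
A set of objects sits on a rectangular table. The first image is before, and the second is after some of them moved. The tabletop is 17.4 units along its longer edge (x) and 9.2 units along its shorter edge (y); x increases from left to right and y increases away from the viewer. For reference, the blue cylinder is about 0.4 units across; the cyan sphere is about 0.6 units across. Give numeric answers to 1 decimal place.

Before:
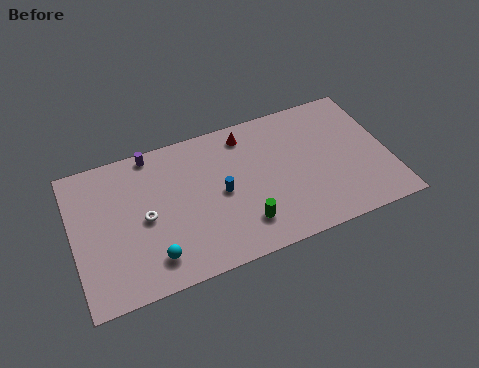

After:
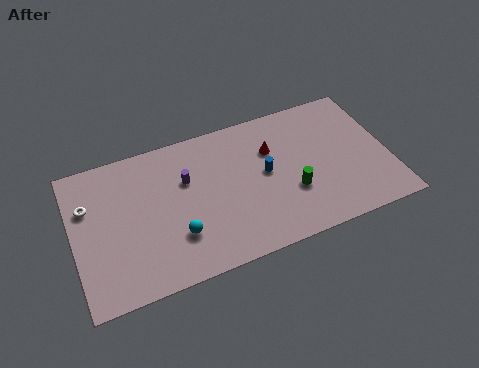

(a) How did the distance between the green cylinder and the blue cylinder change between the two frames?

-0.5

Before: roughly 2.6 units apart; after: 2.1. That's 0.5 units closer together.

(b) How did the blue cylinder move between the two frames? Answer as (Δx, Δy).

(2.5, 0.4)

From the two frames, the blue cylinder sits at roughly (8.1, 4.5) before and (10.6, 4.9) after.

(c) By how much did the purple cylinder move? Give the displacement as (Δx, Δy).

(1.7, -2.4)

From the two frames, the purple cylinder sits at roughly (4.6, 8.4) before and (6.3, 6.0) after.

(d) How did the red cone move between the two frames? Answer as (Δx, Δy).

(1.3, -1.5)

The red cone started near (9.8, 7.8) and ended near (11.1, 6.3).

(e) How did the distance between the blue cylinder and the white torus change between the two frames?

+5.6

Before: roughly 4.2 units apart; after: 9.8. That's 5.6 units further apart.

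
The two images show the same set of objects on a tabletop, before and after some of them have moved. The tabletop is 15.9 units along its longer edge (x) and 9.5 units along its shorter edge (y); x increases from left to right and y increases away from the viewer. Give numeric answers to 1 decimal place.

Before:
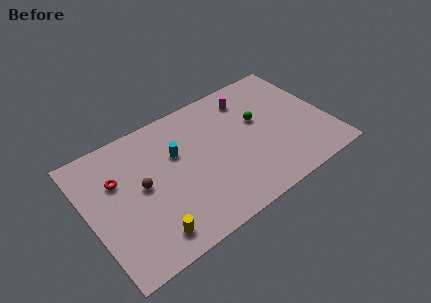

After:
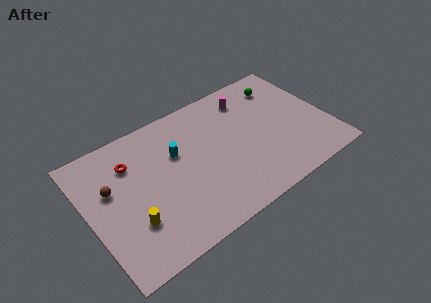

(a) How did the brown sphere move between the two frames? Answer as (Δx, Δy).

(-1.9, 0.9)

The brown sphere started near (3.5, 5.0) and ended near (1.6, 5.9).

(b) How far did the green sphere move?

2.8

The green sphere moved from about (11.5, 5.7) to (13.5, 7.6), a distance of √(2.0² + 1.9²) ≈ 2.8.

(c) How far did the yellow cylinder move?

1.7

The yellow cylinder moved from about (3.4, 1.5) to (2.5, 2.9), a distance of √(0.9² + 1.4²) ≈ 1.7.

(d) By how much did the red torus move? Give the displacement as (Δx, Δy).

(1.0, 0.7)

The red torus was at about (2.1, 6.3) and moved to about (3.1, 7.0).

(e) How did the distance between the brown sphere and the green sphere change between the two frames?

+4.0

They were about 8.0 units apart before and 12.0 after — 4.0 units further apart.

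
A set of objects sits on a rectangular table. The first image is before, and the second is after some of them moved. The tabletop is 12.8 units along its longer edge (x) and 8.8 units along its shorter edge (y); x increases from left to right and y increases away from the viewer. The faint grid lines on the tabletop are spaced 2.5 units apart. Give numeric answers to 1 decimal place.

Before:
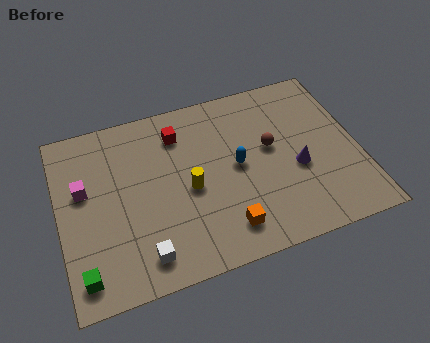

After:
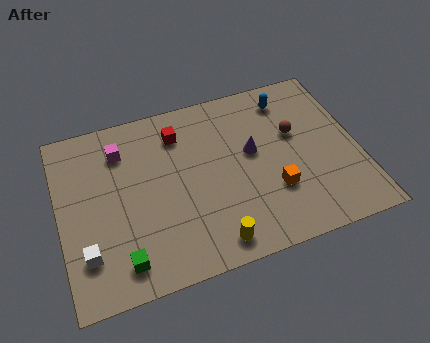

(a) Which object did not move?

the red cube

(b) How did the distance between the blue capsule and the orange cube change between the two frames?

+1.6

Before: roughly 3.0 units apart; after: 4.6. That's 1.6 units further apart.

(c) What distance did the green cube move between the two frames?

1.6

The green cube was near (0.8, 1.3) before and (2.4, 1.4) after, so it travelled √(1.6² + 0.1²) ≈ 1.6 units.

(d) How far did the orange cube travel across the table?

2.5

The orange cube was near (6.8, 1.6) before and (9.0, 2.8) after, so it travelled √(2.2² + 1.2²) ≈ 2.5 units.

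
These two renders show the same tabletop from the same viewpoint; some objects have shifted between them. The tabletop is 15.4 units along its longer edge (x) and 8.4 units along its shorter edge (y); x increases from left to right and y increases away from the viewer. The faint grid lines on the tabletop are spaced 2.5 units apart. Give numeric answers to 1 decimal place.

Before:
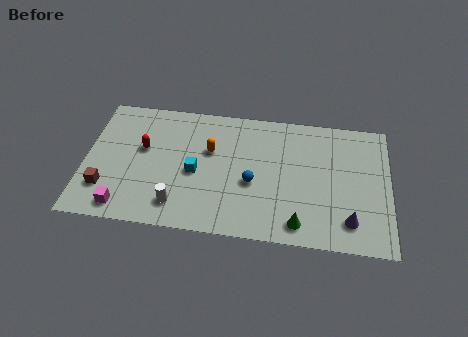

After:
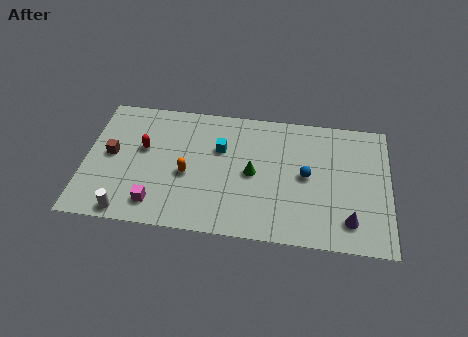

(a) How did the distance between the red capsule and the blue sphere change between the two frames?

+2.5

They were about 5.8 units apart before and 8.3 after — 2.5 units further apart.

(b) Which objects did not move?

the purple cone and the red capsule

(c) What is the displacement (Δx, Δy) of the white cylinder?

(-2.5, -0.8)

The white cylinder started near (4.8, 1.6) and ended near (2.3, 0.8).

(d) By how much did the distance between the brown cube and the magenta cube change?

+2.3

They were about 1.5 units apart before and 3.8 after — 2.3 units further apart.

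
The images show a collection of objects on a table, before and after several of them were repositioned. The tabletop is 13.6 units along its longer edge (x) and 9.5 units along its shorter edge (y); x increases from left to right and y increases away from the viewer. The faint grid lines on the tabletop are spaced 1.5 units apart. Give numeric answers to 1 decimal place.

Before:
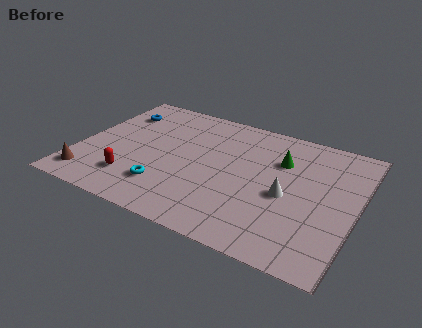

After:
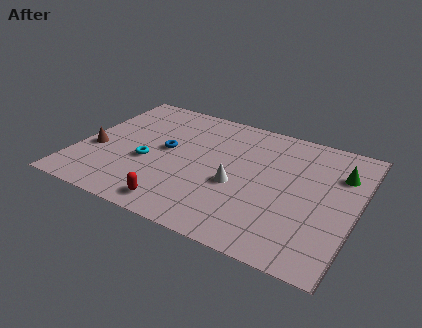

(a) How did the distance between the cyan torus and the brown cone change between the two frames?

-1.2

They were about 3.8 units apart before and 2.6 after — 1.2 units closer together.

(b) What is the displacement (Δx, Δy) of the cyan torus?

(-1.1, 1.5)

The cyan torus was at about (4.6, 2.3) and moved to about (3.5, 3.8).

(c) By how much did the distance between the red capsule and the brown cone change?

+2.9

Before: roughly 2.2 units apart; after: 5.1. That's 2.9 units further apart.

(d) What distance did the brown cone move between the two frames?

2.2

The brown cone moved from about (0.9, 1.5) to (0.9, 3.7), a distance of √(0.0² + 2.2²) ≈ 2.2.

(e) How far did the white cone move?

2.4

From (10.3, 4.2) to (7.9, 3.9), the white cone covered √(2.4² + 0.3²) ≈ 2.4 units.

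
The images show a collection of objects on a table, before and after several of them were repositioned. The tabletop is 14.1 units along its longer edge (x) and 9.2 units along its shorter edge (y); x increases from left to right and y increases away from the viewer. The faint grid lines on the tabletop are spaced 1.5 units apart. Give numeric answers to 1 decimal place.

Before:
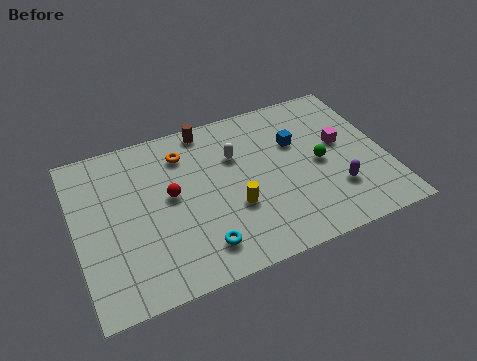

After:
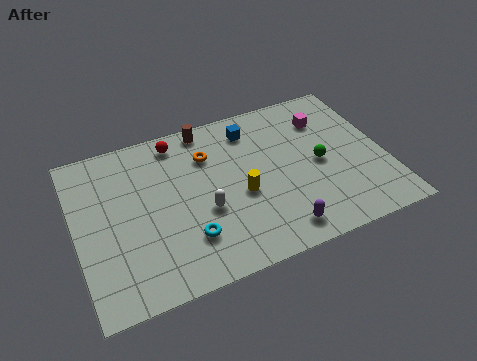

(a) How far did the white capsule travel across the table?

3.1

The white capsule moved from about (7.4, 6.2) to (5.7, 3.6), a distance of √(1.7² + 2.6²) ≈ 3.1.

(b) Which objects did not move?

the brown cylinder and the green sphere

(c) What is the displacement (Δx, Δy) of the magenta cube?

(-0.5, 1.7)

The magenta cube was at about (12.2, 5.2) and moved to about (11.7, 6.9).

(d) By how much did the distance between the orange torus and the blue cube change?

-3.0

Before: roughly 5.2 units apart; after: 2.2. That's 3.0 units closer together.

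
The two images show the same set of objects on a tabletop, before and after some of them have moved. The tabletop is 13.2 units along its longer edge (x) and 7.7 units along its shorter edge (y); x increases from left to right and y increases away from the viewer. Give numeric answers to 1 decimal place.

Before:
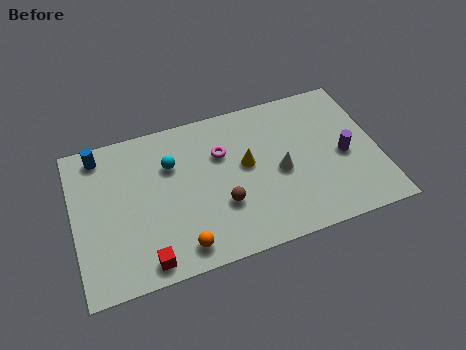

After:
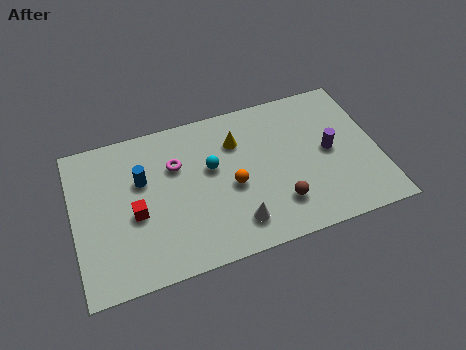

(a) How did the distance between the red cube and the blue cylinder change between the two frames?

-4.4

Before: roughly 6.0 units apart; after: 1.6. That's 4.4 units closer together.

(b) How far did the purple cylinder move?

0.7

The purple cylinder moved from about (11.7, 3.5) to (11.1, 3.9), a distance of √(0.6² + 0.4²) ≈ 0.7.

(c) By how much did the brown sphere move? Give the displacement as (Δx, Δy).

(2.4, -0.7)

From the two frames, the brown sphere sits at roughly (6.3, 2.6) before and (8.7, 1.9) after.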